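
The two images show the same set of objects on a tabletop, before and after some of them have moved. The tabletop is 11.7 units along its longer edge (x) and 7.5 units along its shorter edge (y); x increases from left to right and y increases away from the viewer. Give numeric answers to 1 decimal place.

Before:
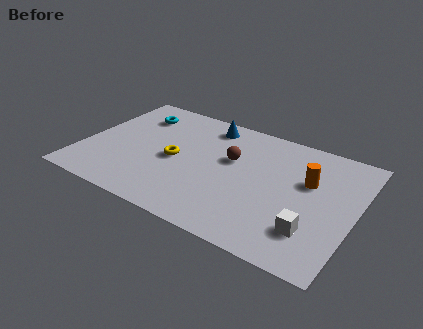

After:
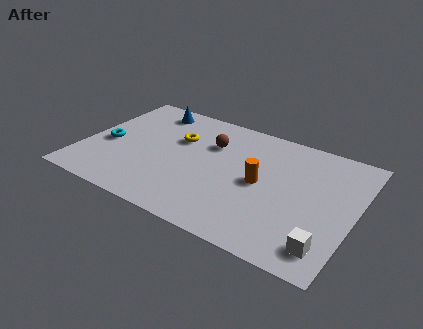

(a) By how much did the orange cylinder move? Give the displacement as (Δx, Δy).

(-1.9, -1.0)

From the two frames, the orange cylinder sits at roughly (9.6, 4.7) before and (7.7, 3.7) after.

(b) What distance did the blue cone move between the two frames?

2.6

The blue cone moved from about (5.0, 6.4) to (2.4, 6.4), a distance of √(2.6² + 0.0²) ≈ 2.6.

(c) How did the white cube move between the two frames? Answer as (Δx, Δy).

(0.7, -0.6)

From the two frames, the white cube sits at roughly (10.1, 1.9) before and (10.8, 1.3) after.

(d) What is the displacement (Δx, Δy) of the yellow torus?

(-0.1, 1.4)

The yellow torus was at about (4.0, 3.5) and moved to about (3.9, 4.9).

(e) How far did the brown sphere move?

1.2

From (6.3, 4.6) to (5.3, 5.2), the brown sphere covered √(1.0² + 0.6²) ≈ 1.2 units.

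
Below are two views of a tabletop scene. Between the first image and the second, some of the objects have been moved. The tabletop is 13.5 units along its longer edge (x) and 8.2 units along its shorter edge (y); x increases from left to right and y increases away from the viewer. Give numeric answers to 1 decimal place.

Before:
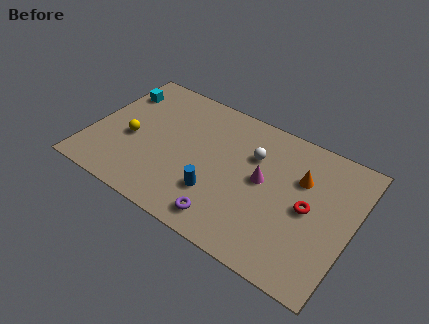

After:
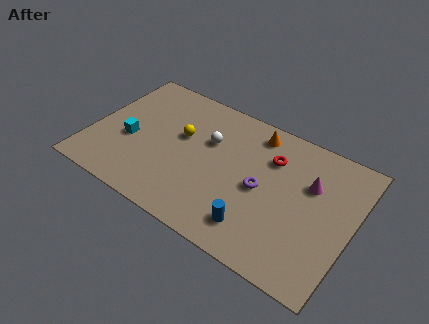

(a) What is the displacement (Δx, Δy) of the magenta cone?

(2.3, 1.0)

The magenta cone was at about (8.9, 4.4) and moved to about (11.2, 5.4).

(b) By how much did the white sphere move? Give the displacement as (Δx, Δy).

(-2.3, -0.3)

The white sphere started near (8.2, 5.6) and ended near (5.9, 5.3).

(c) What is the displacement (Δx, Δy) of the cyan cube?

(1.1, -2.8)

The cyan cube was at about (0.9, 6.2) and moved to about (2.0, 3.4).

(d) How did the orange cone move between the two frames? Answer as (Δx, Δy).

(-2.6, 1.5)

The orange cone started near (10.7, 5.5) and ended near (8.1, 7.0).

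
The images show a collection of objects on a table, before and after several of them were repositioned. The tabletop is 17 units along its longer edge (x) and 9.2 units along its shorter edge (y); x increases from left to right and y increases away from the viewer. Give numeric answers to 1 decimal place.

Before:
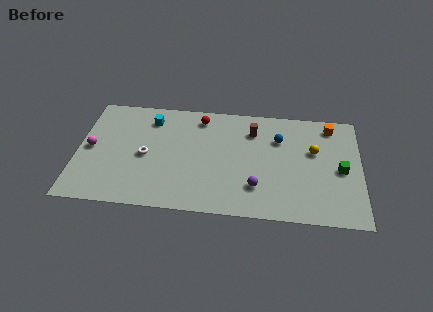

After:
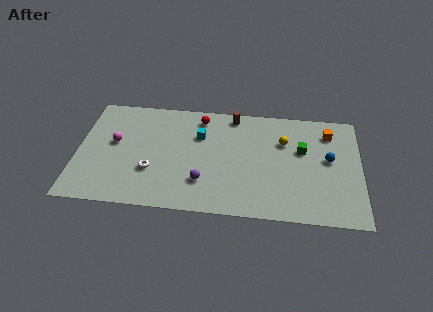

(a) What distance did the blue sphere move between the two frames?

3.3

The blue sphere moved from about (12.1, 6.5) to (15.1, 5.1), a distance of √(3.0² + 1.4²) ≈ 3.3.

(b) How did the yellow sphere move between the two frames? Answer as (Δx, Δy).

(-1.8, 0.6)

The yellow sphere started near (14.2, 5.7) and ended near (12.4, 6.3).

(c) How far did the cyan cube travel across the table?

3.2

From (4.3, 7.4) to (7.3, 6.3), the cyan cube covered √(3.0² + 1.1²) ≈ 3.2 units.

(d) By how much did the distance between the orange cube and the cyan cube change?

-3.0

The distance was about 10.9 in the first image and 7.9 in the second, so they moved 3.0 units closer together.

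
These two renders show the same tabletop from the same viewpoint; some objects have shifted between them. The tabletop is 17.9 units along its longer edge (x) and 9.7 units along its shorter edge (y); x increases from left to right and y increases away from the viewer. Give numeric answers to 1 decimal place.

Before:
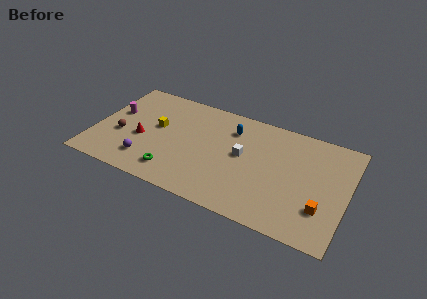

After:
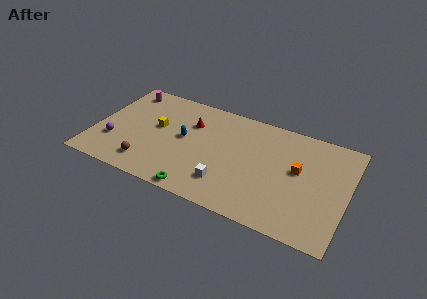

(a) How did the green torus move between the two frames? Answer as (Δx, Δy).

(1.9, -1.0)

From the two frames, the green torus sits at roughly (6.0, 1.8) before and (7.9, 0.8) after.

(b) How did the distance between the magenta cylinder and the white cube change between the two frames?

+0.8

The distance was about 9.3 in the first image and 10.1 in the second, so they moved 0.8 units further apart.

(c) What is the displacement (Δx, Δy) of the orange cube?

(-1.9, 2.7)

The orange cube started near (16.3, 2.8) and ended near (14.4, 5.5).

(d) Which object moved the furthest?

the red cone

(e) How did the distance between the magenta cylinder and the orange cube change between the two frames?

-2.3

The distance was about 15.4 in the first image and 13.1 in the second, so they moved 2.3 units closer together.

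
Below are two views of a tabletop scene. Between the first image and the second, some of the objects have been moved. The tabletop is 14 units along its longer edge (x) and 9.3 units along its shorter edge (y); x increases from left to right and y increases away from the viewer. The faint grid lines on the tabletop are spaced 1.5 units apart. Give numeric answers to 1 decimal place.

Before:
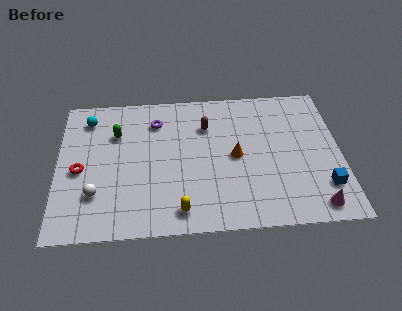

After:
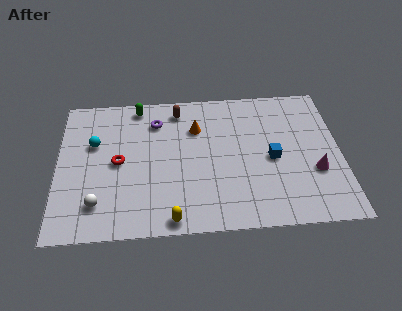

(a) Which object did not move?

the purple torus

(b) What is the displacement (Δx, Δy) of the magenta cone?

(0.1, 2.2)

The magenta cone was at about (12.6, 1.1) and moved to about (12.7, 3.3).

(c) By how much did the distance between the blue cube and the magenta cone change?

+1.0

They were about 1.3 units apart before and 2.3 after — 1.0 units further apart.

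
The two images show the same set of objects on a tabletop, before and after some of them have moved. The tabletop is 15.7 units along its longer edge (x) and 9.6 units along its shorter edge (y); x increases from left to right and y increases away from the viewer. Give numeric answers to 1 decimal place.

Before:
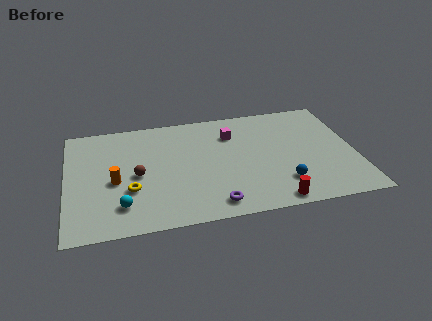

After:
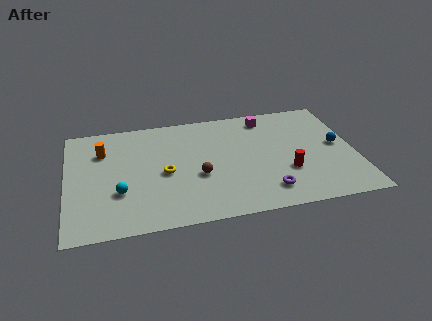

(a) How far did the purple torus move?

2.9

The purple torus moved from about (7.8, 1.3) to (10.7, 1.8), a distance of √(2.9² + 0.5²) ≈ 2.9.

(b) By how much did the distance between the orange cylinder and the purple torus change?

+4.1

They were about 6.0 units apart before and 10.1 after — 4.1 units further apart.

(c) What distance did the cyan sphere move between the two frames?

1.1

The cyan sphere moved from about (2.9, 2.1) to (2.8, 3.2), a distance of √(0.1² + 1.1²) ≈ 1.1.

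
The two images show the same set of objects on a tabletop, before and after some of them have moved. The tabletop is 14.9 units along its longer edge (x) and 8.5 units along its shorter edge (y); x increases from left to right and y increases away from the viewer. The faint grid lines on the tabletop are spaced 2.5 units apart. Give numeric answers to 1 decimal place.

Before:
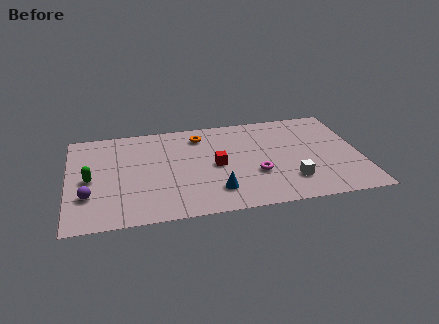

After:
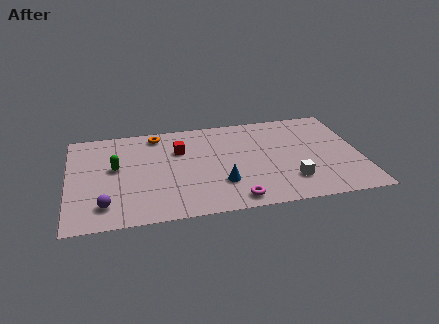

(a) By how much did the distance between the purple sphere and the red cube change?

-1.0

The distance was about 6.7 in the first image and 5.7 in the second, so they moved 1.0 units closer together.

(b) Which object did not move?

the white cube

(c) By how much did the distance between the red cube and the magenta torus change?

+3.2

The distance was about 2.3 in the first image and 5.5 in the second, so they moved 3.2 units further apart.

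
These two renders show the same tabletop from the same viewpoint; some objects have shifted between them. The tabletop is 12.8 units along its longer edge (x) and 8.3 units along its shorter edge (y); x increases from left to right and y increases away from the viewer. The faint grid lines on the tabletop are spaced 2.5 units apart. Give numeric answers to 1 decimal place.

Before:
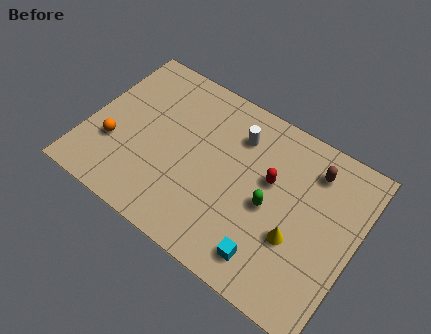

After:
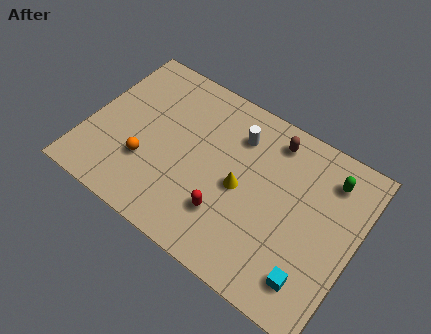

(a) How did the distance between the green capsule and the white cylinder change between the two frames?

+1.2

The distance was about 3.2 in the first image and 4.4 in the second, so they moved 1.2 units further apart.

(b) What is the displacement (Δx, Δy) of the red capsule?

(-1.6, -2.7)

The red capsule started near (8.6, 5.0) and ended near (7.0, 2.3).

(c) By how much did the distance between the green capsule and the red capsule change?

+4.8

The distance was about 1.2 in the first image and 6.0 in the second, so they moved 4.8 units further apart.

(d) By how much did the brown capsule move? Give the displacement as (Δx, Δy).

(-2.0, 0.4)

From the two frames, the brown capsule sits at roughly (10.4, 6.6) before and (8.4, 7.0) after.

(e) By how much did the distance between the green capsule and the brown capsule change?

-0.4

Before: roughly 3.2 units apart; after: 2.8. That's 0.4 units closer together.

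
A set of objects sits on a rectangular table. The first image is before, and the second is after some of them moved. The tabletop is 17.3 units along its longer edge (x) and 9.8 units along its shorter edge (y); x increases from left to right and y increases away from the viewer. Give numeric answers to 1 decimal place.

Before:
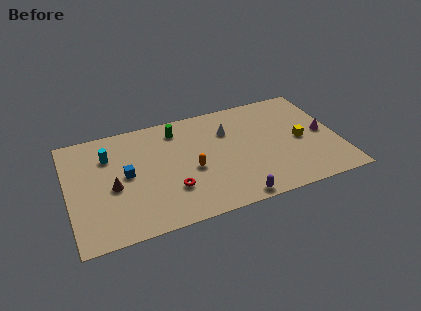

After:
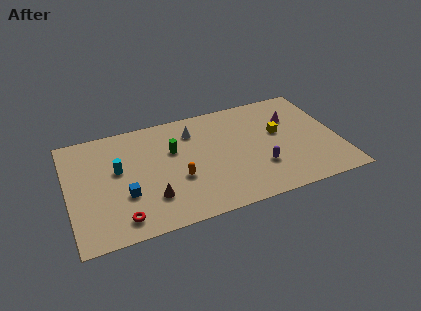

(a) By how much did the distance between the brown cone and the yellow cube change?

-3.1

They were about 12.1 units apart before and 9.0 after — 3.1 units closer together.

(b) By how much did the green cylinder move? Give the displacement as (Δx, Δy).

(-0.4, -1.8)

From the two frames, the green cylinder sits at roughly (7.2, 8.1) before and (6.8, 6.3) after.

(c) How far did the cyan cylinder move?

1.5

The cyan cylinder was near (2.7, 7.1) before and (3.2, 5.7) after, so it travelled √(0.5² + 1.4²) ≈ 1.5 units.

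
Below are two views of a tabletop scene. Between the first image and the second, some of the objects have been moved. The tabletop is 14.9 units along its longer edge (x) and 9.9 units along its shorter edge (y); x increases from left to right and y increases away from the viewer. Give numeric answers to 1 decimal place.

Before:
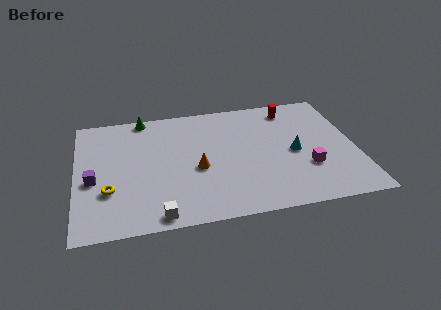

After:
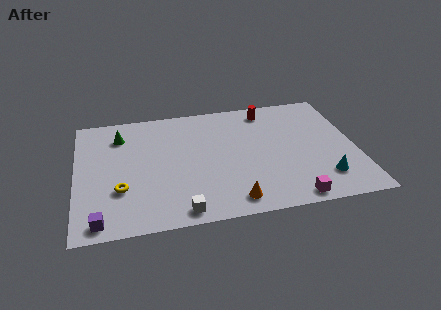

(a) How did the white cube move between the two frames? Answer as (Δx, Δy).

(1.2, 0.1)

The white cube started near (4.2, 0.9) and ended near (5.4, 1.0).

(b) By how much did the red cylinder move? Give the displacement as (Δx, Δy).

(-1.3, 0.1)

The red cylinder was at about (11.7, 8.4) and moved to about (10.4, 8.5).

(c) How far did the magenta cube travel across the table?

2.5

The magenta cube moved from about (12.2, 3.2) to (11.2, 0.9), a distance of √(1.0² + 2.3²) ≈ 2.5.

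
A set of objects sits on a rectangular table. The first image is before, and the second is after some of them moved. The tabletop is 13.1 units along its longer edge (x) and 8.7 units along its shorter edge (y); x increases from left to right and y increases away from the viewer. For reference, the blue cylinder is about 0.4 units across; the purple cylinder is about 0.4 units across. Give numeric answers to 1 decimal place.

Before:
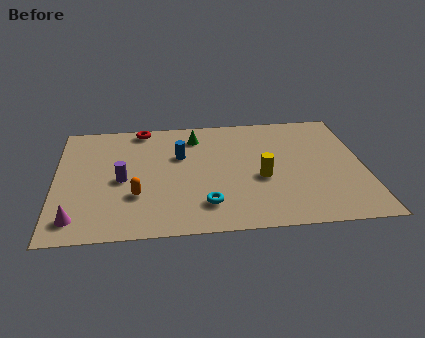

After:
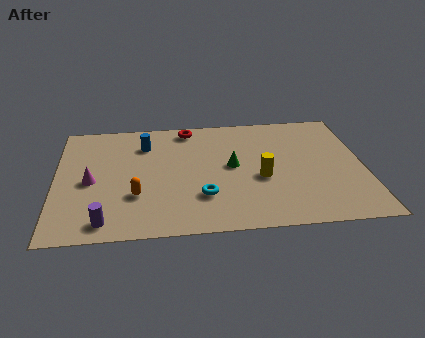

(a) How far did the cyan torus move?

0.6

From (6.3, 1.9) to (6.2, 2.5), the cyan torus covered √(0.1² + 0.6²) ≈ 0.6 units.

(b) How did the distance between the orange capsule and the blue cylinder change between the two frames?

+0.4

They were about 3.4 units apart before and 3.8 after — 0.4 units further apart.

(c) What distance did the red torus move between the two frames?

2.0

The red torus moved from about (3.7, 7.9) to (5.7, 7.7), a distance of √(2.0² + 0.2²) ≈ 2.0.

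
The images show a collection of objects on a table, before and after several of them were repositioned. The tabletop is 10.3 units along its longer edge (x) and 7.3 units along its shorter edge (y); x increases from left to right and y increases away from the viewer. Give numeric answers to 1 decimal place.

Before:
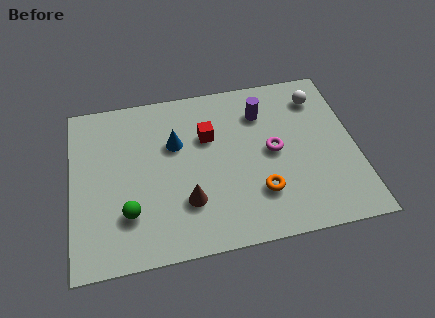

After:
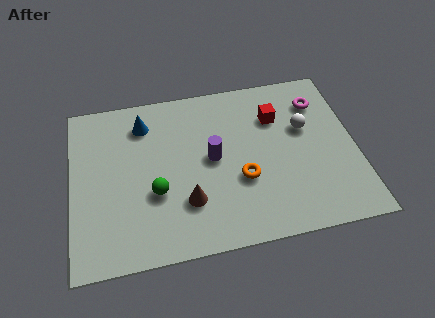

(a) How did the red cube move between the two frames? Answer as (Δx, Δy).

(2.5, 0.4)

From the two frames, the red cube sits at roughly (5.0, 4.8) before and (7.5, 5.2) after.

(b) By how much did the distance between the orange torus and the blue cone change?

+0.6

The distance was about 4.0 in the first image and 4.6 in the second, so they moved 0.6 units further apart.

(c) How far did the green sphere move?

1.2

From (2.0, 2.0) to (3.0, 2.7), the green sphere covered √(1.0² + 0.7²) ≈ 1.2 units.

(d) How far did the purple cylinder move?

2.5

The purple cylinder was near (7.0, 5.5) before and (5.1, 3.8) after, so it travelled √(1.9² + 1.7²) ≈ 2.5 units.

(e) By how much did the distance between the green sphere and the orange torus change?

-1.6

They were about 4.7 units apart before and 3.1 after — 1.6 units closer together.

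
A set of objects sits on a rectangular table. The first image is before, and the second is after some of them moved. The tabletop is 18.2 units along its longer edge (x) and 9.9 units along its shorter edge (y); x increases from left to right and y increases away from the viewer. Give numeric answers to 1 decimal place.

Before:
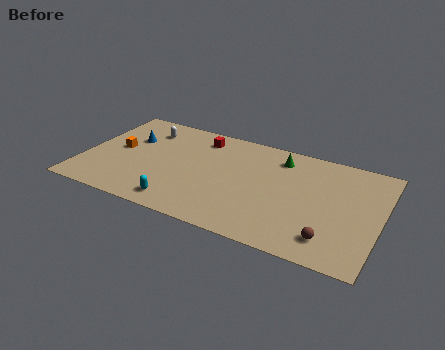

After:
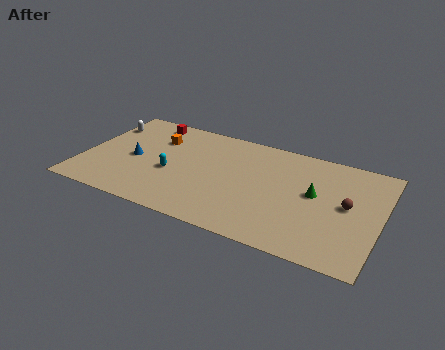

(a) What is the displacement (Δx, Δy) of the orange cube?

(2.2, 1.9)

From the two frames, the orange cube sits at roughly (2.0, 5.2) before and (4.2, 7.1) after.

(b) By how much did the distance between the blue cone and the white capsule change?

+2.1

The distance was about 1.5 in the first image and 3.6 in the second, so they moved 2.1 units further apart.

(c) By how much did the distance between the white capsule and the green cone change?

+5.1

They were about 8.4 units apart before and 13.5 after — 5.1 units further apart.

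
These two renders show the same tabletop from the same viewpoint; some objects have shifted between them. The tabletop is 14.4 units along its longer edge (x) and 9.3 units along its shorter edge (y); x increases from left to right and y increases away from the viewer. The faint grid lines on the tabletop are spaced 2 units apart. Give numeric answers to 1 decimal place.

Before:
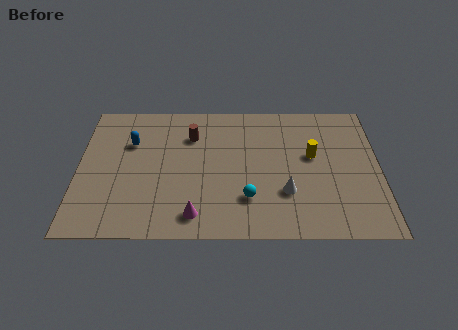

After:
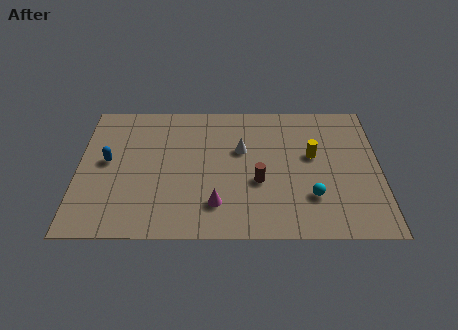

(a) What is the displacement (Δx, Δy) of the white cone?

(-2.1, 2.9)

From the two frames, the white cone sits at roughly (9.9, 2.9) before and (7.8, 5.8) after.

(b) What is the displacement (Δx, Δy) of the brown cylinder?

(3.2, -3.2)

From the two frames, the brown cylinder sits at roughly (5.4, 6.8) before and (8.6, 3.6) after.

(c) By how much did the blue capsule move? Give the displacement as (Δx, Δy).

(-1.1, -1.3)

The blue capsule was at about (2.5, 6.3) and moved to about (1.4, 5.0).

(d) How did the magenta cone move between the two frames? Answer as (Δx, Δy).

(1.0, 0.7)

From the two frames, the magenta cone sits at roughly (5.6, 1.4) before and (6.6, 2.1) after.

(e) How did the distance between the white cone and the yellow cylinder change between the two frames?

+0.6

Before: roughly 2.8 units apart; after: 3.4. That's 0.6 units further apart.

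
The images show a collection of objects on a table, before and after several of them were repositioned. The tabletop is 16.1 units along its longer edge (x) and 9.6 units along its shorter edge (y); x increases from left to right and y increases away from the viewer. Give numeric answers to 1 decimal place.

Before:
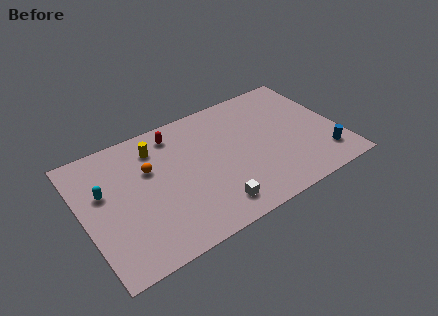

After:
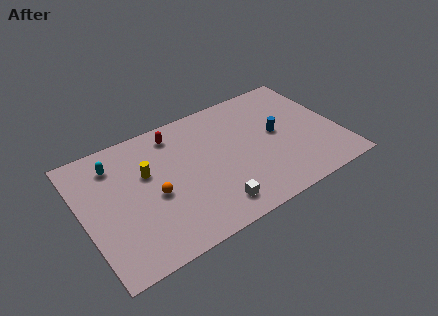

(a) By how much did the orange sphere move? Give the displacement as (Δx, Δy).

(0.0, -2.0)

The orange sphere started near (4.3, 6.2) and ended near (4.3, 4.2).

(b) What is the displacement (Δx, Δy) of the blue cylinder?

(-2.5, 3.1)

From the two frames, the blue cylinder sits at roughly (14.8, 2.0) before and (12.3, 5.1) after.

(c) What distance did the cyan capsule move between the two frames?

1.9

From (1.4, 5.9) to (2.3, 7.6), the cyan capsule covered √(0.9² + 1.7²) ≈ 1.9 units.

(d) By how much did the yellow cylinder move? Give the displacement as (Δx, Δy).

(-0.8, -1.6)

The yellow cylinder was at about (4.9, 7.6) and moved to about (4.1, 6.0).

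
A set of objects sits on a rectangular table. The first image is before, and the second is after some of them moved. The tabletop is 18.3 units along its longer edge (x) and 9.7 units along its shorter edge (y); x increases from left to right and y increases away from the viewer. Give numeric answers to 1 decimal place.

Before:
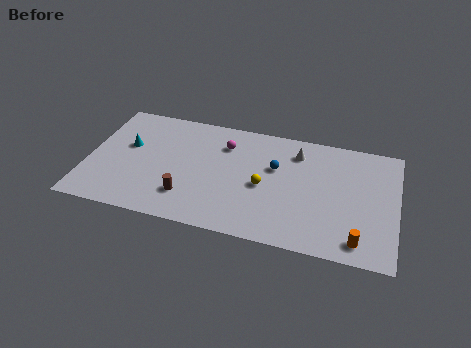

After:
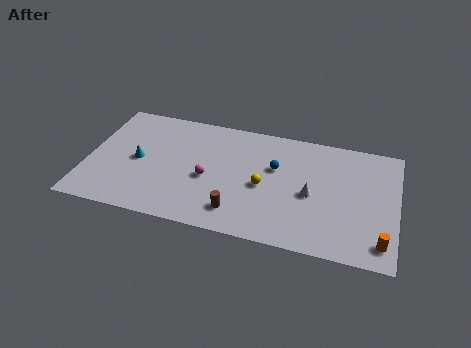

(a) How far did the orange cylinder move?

1.3

The orange cylinder moved from about (16.2, 1.4) to (17.5, 1.6), a distance of √(1.3² + 0.2²) ≈ 1.3.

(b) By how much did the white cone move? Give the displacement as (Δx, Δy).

(1.0, -3.3)

The white cone was at about (12.3, 7.7) and moved to about (13.3, 4.4).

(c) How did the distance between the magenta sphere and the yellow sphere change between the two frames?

-0.5

The distance was about 3.8 in the first image and 3.3 in the second, so they moved 0.5 units closer together.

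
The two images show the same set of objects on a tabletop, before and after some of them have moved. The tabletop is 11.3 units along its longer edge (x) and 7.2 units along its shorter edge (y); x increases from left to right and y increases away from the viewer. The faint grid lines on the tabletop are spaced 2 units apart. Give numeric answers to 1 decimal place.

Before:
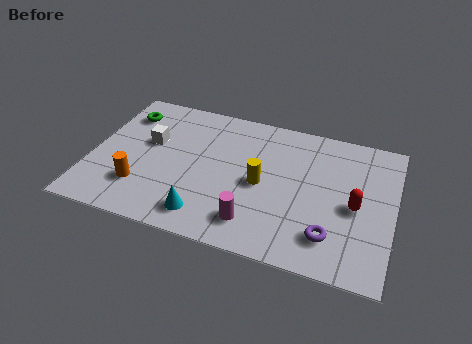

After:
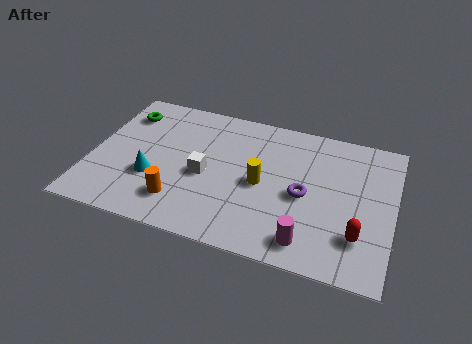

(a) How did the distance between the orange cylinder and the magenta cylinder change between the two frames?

+0.5

Before: roughly 4.3 units apart; after: 4.8. That's 0.5 units further apart.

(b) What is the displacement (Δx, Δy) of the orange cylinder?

(1.5, -0.3)

The orange cylinder started near (2.0, 1.9) and ended near (3.5, 1.6).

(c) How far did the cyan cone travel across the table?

2.5

The cyan cone was near (4.5, 1.2) before and (2.4, 2.5) after, so it travelled √(2.1² + 1.3²) ≈ 2.5 units.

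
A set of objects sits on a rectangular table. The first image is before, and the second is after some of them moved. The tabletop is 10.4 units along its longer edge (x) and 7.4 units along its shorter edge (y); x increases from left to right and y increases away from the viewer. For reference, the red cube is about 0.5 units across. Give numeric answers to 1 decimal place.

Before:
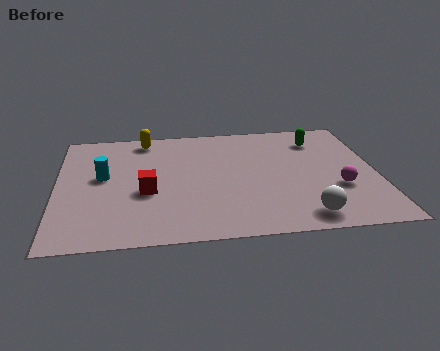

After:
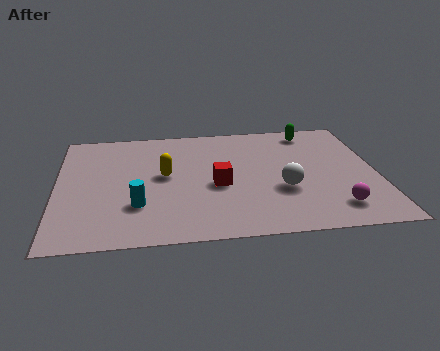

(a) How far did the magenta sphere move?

1.2

From (9.1, 2.6) to (8.9, 1.4), the magenta sphere covered √(0.2² + 1.2²) ≈ 1.2 units.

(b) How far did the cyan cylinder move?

2.2

The cyan cylinder was near (1.5, 4.1) before and (2.6, 2.2) after, so it travelled √(1.1² + 1.9²) ≈ 2.2 units.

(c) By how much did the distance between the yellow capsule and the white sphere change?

-3.4

They were about 7.4 units apart before and 4.0 after — 3.4 units closer together.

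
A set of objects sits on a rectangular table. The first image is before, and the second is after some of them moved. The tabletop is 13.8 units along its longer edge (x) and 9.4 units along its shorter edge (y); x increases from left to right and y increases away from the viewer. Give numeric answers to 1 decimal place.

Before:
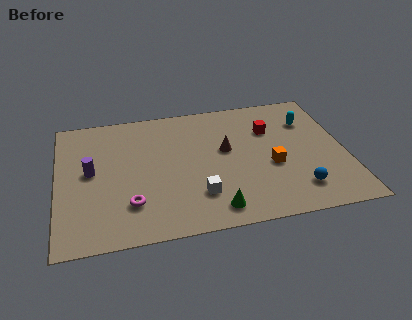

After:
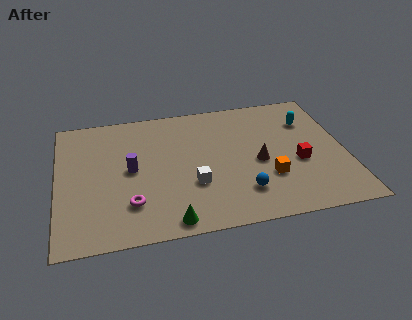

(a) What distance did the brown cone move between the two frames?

1.9

From (8.1, 5.4) to (9.6, 4.2), the brown cone covered √(1.5² + 1.2²) ≈ 1.9 units.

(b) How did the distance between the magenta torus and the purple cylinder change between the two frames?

-0.8

Before: roughly 3.2 units apart; after: 2.4. That's 0.8 units closer together.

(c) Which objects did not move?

the magenta torus and the cyan capsule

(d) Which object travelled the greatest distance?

the red cube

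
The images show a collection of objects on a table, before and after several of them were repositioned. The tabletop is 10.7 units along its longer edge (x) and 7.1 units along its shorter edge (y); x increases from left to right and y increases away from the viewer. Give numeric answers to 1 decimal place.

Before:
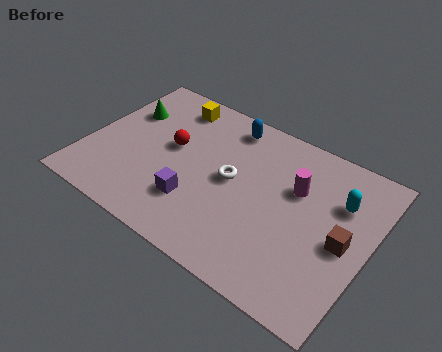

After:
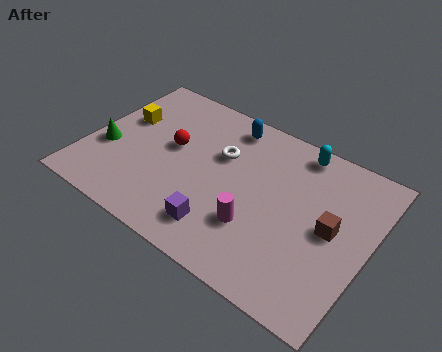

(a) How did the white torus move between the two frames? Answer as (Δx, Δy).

(-0.6, 0.9)

The white torus started near (5.5, 3.7) and ended near (4.9, 4.6).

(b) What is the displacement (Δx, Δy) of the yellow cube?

(-1.6, -1.6)

The yellow cube was at about (2.7, 6.0) and moved to about (1.1, 4.4).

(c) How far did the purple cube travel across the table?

1.3

The purple cube moved from about (4.4, 2.0) to (5.5, 1.4), a distance of √(1.1² + 0.6²) ≈ 1.3.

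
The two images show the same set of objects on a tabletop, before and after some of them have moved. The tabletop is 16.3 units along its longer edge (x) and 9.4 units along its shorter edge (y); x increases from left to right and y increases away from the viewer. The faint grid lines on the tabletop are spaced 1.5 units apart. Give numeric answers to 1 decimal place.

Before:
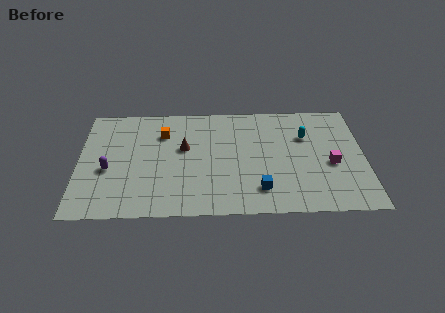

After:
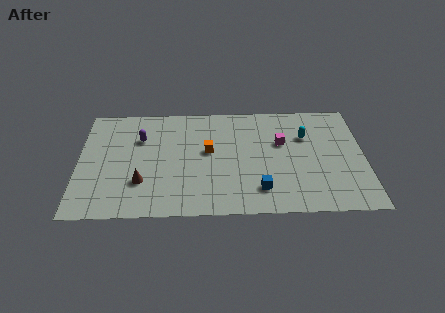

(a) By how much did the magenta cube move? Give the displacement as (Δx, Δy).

(-2.8, 1.9)

The magenta cube was at about (14.4, 4.0) and moved to about (11.6, 5.9).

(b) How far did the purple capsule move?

3.2

From (1.7, 3.9) to (3.5, 6.5), the purple capsule covered √(1.8² + 2.6²) ≈ 3.2 units.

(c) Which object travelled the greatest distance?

the brown cone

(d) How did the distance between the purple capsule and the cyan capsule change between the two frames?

-2.1

Before: roughly 11.6 units apart; after: 9.5. That's 2.1 units closer together.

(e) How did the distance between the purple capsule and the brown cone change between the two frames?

-0.9

The distance was about 4.6 in the first image and 3.7 in the second, so they moved 0.9 units closer together.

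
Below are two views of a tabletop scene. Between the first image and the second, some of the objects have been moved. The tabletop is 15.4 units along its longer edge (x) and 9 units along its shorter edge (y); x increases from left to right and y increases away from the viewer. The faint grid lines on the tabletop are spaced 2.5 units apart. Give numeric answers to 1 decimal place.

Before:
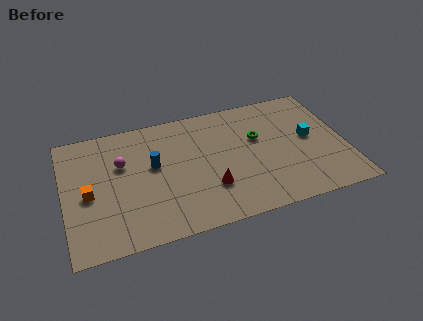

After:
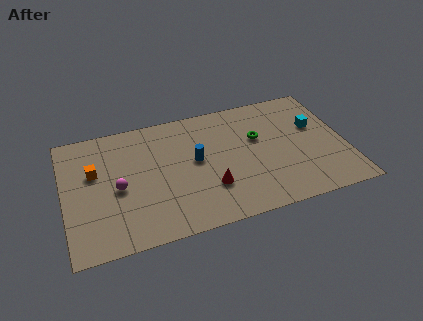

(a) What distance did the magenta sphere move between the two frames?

1.7

The magenta sphere was near (3.2, 5.8) before and (2.9, 4.1) after, so it travelled √(0.3² + 1.7²) ≈ 1.7 units.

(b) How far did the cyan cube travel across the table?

0.9

From (13.5, 4.8) to (13.9, 5.6), the cyan cube covered √(0.4² + 0.8²) ≈ 0.9 units.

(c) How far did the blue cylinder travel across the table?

2.3

The blue cylinder was near (4.9, 5.2) before and (7.2, 4.9) after, so it travelled √(2.3² + 0.3²) ≈ 2.3 units.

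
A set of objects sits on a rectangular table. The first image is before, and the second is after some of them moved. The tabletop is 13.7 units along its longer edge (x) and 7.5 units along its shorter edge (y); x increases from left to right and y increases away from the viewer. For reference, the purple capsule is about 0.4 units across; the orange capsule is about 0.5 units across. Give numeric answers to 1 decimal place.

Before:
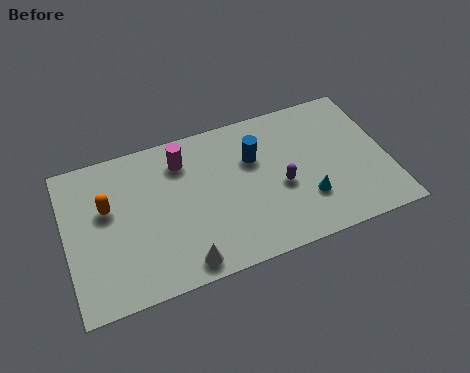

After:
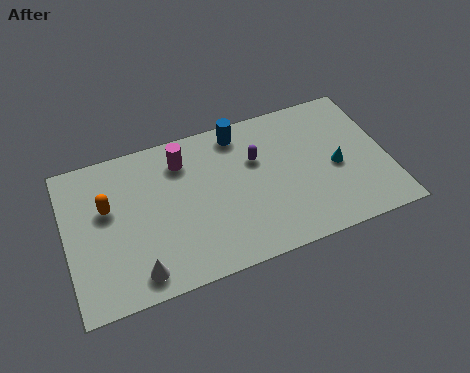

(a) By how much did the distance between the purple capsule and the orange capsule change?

-1.0

The distance was about 7.4 in the first image and 6.4 in the second, so they moved 1.0 units closer together.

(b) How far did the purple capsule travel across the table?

1.9

From (9.1, 3.2) to (8.2, 4.9), the purple capsule covered √(0.9² + 1.7²) ≈ 1.9 units.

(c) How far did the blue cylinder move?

1.6

The blue cylinder was near (8.1, 5.0) before and (7.6, 6.5) after, so it travelled √(0.5² + 1.5²) ≈ 1.6 units.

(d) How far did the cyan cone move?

1.8

From (10.1, 2.2) to (11.5, 3.4), the cyan cone covered √(1.4² + 1.2²) ≈ 1.8 units.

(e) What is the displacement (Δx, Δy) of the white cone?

(-1.9, 0.2)

From the two frames, the white cone sits at roughly (4.7, 0.9) before and (2.8, 1.1) after.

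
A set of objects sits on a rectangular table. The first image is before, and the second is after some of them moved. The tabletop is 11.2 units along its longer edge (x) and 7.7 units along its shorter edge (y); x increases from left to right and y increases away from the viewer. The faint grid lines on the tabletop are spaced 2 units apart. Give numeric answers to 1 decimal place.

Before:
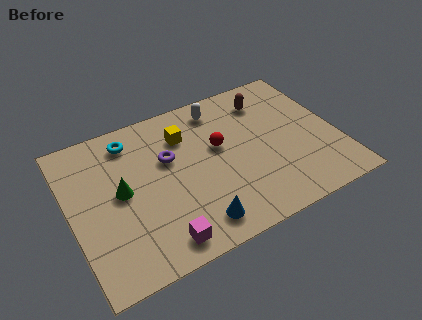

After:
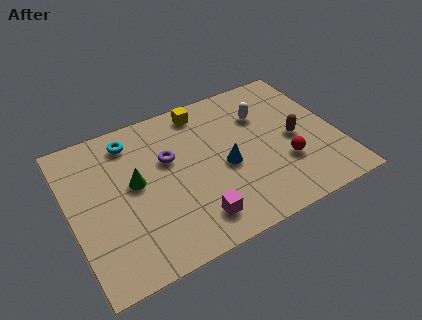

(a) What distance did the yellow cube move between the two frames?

1.3

The yellow cube moved from about (5.0, 5.7) to (5.9, 6.7), a distance of √(0.9² + 1.0²) ≈ 1.3.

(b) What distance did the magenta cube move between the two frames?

1.6

From (3.3, 1.0) to (4.8, 1.4), the magenta cube covered √(1.5² + 0.4²) ≈ 1.6 units.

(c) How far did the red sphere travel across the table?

3.2

The red sphere moved from about (6.3, 4.5) to (8.8, 2.5), a distance of √(2.5² + 2.0²) ≈ 3.2.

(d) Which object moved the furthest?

the red sphere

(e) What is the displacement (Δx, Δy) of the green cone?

(0.6, 0.2)

The green cone was at about (2.1, 4.0) and moved to about (2.7, 4.2).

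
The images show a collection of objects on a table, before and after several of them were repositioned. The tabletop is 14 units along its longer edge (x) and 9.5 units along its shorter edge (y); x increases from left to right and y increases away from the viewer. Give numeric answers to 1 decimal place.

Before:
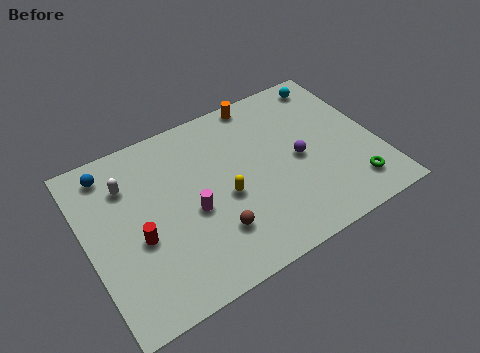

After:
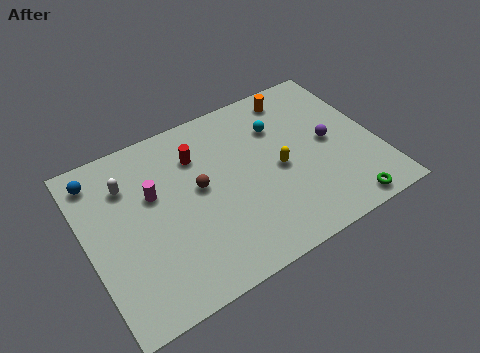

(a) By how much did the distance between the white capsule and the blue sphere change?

+0.3

Before: roughly 1.3 units apart; after: 1.6. That's 0.3 units further apart.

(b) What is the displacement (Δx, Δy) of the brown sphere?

(-0.3, 2.7)

The brown sphere was at about (5.7, 2.5) and moved to about (5.4, 5.2).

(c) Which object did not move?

the white capsule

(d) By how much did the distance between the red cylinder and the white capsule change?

+0.3

They were about 3.1 units apart before and 3.4 after — 0.3 units further apart.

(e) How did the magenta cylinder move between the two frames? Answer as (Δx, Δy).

(-1.6, 1.8)

From the two frames, the magenta cylinder sits at roughly (4.9, 4.1) before and (3.3, 5.9) after.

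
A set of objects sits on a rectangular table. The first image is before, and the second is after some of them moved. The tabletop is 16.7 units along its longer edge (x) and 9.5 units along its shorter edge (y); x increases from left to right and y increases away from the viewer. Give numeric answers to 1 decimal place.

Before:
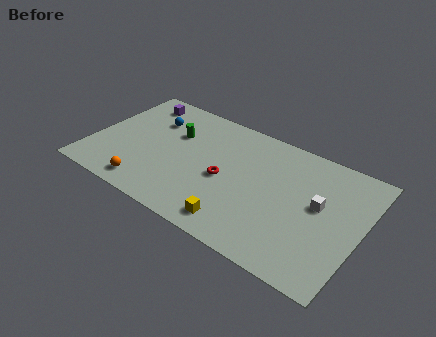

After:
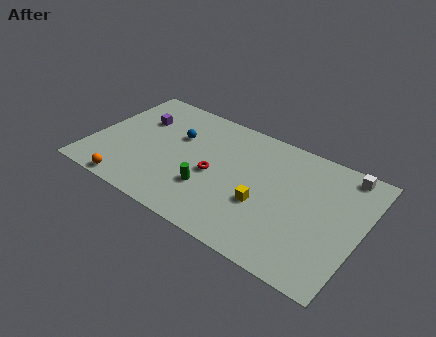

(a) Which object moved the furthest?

the green cylinder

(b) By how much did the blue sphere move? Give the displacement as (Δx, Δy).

(1.7, -0.6)

The blue sphere was at about (3.3, 6.8) and moved to about (5.0, 6.2).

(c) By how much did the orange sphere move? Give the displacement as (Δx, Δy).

(-1.0, -0.5)

From the two frames, the orange sphere sits at roughly (4.0, 1.3) before and (3.0, 0.8) after.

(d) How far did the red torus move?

0.7

From (8.4, 4.3) to (7.7, 4.3), the red torus covered √(0.7² + 0.0²) ≈ 0.7 units.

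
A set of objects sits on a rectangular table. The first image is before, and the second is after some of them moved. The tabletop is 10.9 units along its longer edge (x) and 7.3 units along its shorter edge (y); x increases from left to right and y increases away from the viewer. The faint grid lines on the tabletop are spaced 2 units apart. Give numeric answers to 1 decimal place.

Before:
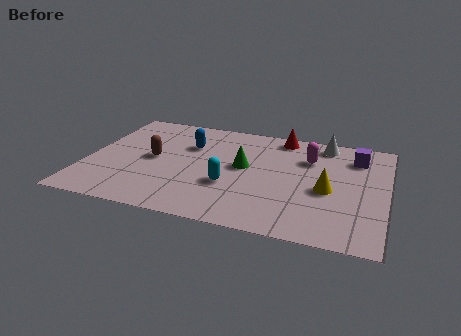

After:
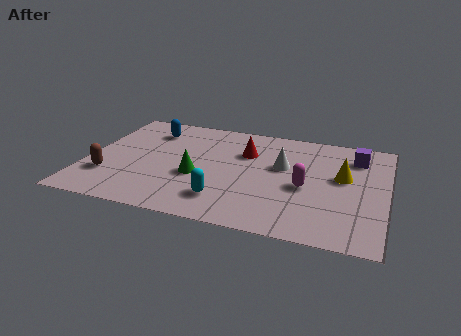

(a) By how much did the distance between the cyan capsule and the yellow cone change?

+1.3

They were about 3.6 units apart before and 4.9 after — 1.3 units further apart.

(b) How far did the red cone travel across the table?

1.9

From (6.9, 6.5) to (5.7, 5.0), the red cone covered √(1.2² + 1.5²) ≈ 1.9 units.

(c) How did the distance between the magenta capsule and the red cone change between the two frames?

+1.2

They were about 1.7 units apart before and 2.9 after — 1.2 units further apart.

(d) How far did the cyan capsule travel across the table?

1.0

The cyan capsule moved from about (5.3, 2.6) to (5.2, 1.6), a distance of √(0.1² + 1.0²) ≈ 1.0.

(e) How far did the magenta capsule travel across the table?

2.0

The magenta capsule was near (8.0, 5.2) before and (8.0, 3.2) after, so it travelled √(0.0² + 2.0²) ≈ 2.0 units.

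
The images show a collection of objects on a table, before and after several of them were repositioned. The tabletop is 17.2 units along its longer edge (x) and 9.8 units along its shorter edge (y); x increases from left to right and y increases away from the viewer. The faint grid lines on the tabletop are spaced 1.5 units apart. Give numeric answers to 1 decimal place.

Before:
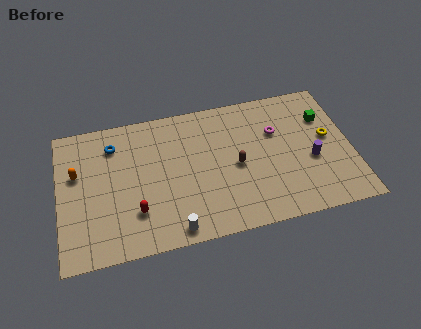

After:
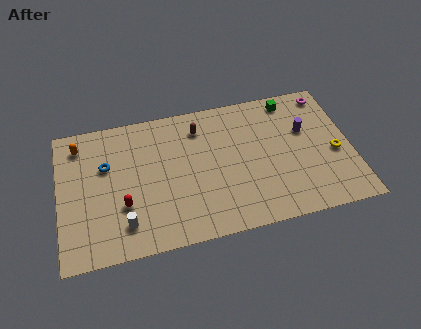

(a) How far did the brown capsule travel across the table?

3.8

From (10.4, 4.6) to (8.4, 7.8), the brown capsule covered √(2.0² + 3.2²) ≈ 3.8 units.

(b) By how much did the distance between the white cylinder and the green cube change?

+1.1

The distance was about 11.0 in the first image and 12.1 in the second, so they moved 1.1 units further apart.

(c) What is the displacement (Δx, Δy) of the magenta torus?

(3.2, 2.1)

The magenta torus was at about (12.9, 6.5) and moved to about (16.1, 8.6).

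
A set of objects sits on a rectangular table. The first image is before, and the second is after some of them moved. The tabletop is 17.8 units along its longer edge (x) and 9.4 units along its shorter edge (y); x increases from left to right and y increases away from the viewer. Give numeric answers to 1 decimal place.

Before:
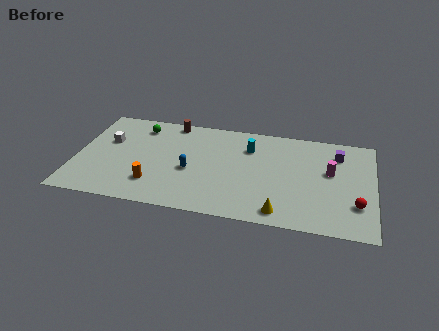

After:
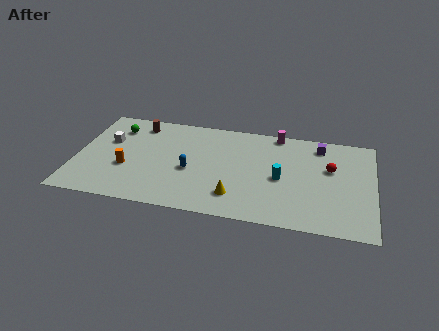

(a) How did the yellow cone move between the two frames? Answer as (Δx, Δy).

(-2.7, 0.9)

From the two frames, the yellow cone sits at roughly (12.4, 1.2) before and (9.7, 2.1) after.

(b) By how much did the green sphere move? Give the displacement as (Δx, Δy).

(-1.4, -0.4)

From the two frames, the green sphere sits at roughly (3.6, 7.7) before and (2.2, 7.3) after.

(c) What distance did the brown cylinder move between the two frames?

2.1

The brown cylinder moved from about (5.5, 8.5) to (3.5, 7.9), a distance of √(2.0² + 0.6²) ≈ 2.1.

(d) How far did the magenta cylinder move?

4.5

From (15.2, 5.5) to (11.9, 8.6), the magenta cylinder covered √(3.3² + 3.1²) ≈ 4.5 units.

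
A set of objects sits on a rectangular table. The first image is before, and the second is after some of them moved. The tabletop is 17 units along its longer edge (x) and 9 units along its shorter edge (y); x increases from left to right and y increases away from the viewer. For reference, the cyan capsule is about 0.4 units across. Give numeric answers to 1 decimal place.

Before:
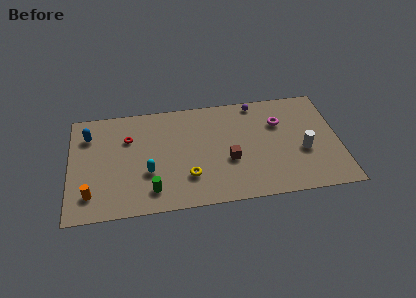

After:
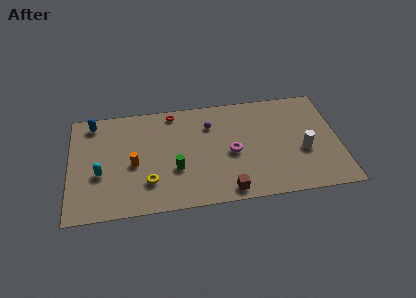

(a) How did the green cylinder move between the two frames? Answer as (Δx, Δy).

(1.5, 1.5)

The green cylinder was at about (5.1, 1.7) and moved to about (6.6, 3.2).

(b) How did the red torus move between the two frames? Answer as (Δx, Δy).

(2.9, 1.8)

The red torus started near (3.7, 6.2) and ended near (6.6, 8.0).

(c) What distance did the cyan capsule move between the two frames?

3.0

The cyan capsule moved from about (4.9, 3.2) to (1.9, 3.5), a distance of √(3.0² + 0.3²) ≈ 3.0.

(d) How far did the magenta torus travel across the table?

3.7

From (13.3, 6.2) to (10.2, 4.1), the magenta torus covered √(3.1² + 2.1²) ≈ 3.7 units.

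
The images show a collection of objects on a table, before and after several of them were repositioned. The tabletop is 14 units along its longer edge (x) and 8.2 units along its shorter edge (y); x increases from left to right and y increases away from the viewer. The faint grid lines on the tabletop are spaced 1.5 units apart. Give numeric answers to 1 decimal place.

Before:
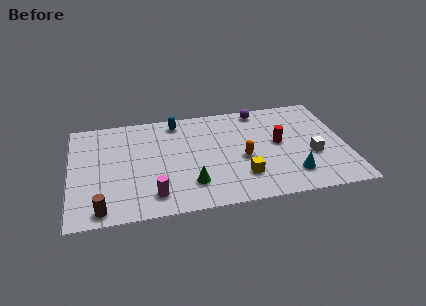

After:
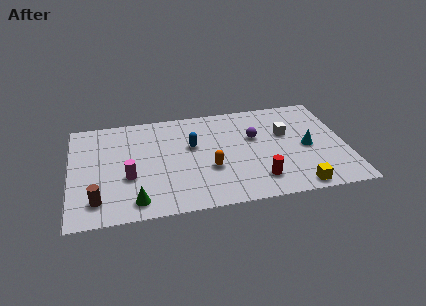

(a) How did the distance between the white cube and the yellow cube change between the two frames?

+0.6

Before: roughly 3.7 units apart; after: 4.3. That's 0.6 units further apart.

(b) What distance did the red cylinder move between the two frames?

3.0

The red cylinder was near (10.6, 4.4) before and (9.4, 1.7) after, so it travelled √(1.2² + 2.7²) ≈ 3.0 units.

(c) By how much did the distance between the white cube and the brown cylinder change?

-0.6

The distance was about 10.9 in the first image and 10.3 in the second, so they moved 0.6 units closer together.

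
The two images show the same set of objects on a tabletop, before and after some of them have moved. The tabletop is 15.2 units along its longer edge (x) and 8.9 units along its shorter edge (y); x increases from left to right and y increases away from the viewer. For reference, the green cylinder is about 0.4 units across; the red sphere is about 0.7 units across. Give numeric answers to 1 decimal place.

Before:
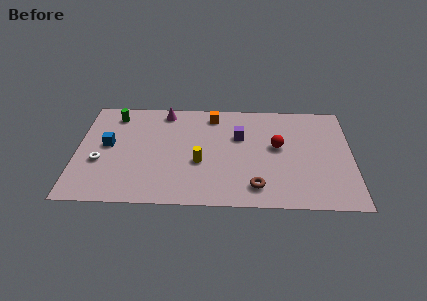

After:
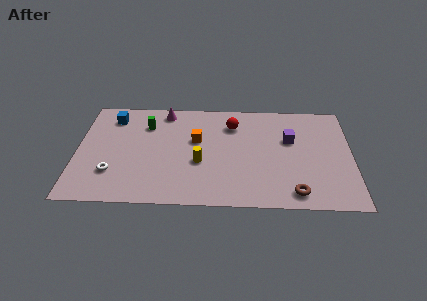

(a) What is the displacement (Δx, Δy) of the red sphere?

(-2.5, 1.8)

The red sphere was at about (11.1, 5.0) and moved to about (8.6, 6.8).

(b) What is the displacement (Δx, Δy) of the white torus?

(0.7, -0.9)

The white torus started near (1.3, 3.4) and ended near (2.0, 2.5).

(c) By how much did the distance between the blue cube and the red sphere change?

-2.7

The distance was about 9.4 in the first image and 6.7 in the second, so they moved 2.7 units closer together.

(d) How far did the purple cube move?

2.8

From (9.0, 5.8) to (11.8, 5.6), the purple cube covered √(2.8² + 0.2²) ≈ 2.8 units.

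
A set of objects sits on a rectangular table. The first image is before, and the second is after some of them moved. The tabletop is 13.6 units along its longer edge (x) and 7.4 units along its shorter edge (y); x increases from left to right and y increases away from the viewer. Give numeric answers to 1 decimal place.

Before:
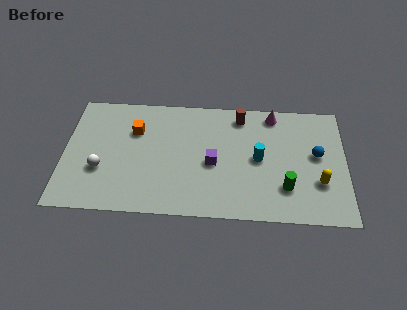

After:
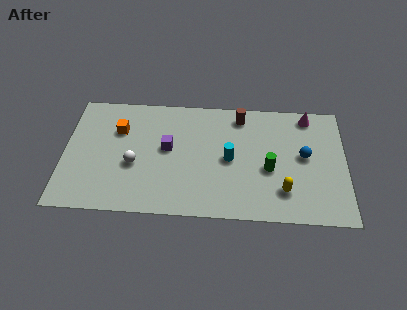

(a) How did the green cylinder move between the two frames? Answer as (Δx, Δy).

(-0.8, 1.1)

From the two frames, the green cylinder sits at roughly (10.7, 2.0) before and (9.9, 3.1) after.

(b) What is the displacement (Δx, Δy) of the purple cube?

(-2.2, 0.8)

The purple cube started near (7.2, 3.3) and ended near (5.0, 4.1).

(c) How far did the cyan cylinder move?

1.4

From (9.4, 3.7) to (8.0, 3.6), the cyan cylinder covered √(1.4² + 0.1²) ≈ 1.4 units.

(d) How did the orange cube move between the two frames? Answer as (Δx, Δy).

(-0.8, 0.0)

The orange cube started near (3.4, 5.1) and ended near (2.6, 5.1).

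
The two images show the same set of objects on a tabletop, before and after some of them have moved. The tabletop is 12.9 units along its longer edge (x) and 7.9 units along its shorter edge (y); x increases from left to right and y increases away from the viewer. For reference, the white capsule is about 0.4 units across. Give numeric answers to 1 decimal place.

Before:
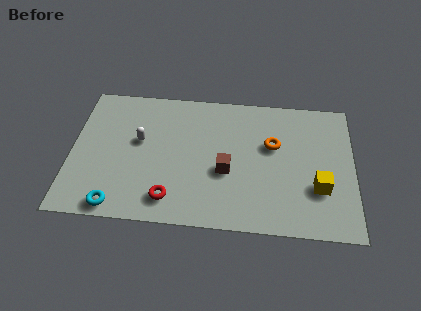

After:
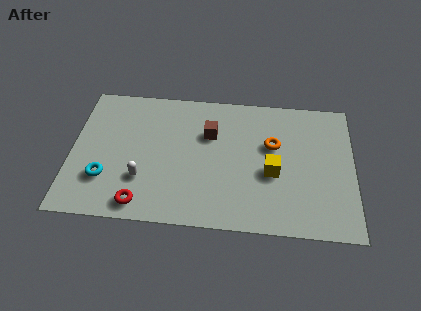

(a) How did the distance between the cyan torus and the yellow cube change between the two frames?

-1.6

Before: roughly 9.3 units apart; after: 7.7. That's 1.6 units closer together.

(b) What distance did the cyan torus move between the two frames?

1.6

From (2.2, 0.8) to (1.6, 2.3), the cyan torus covered √(0.6² + 1.5²) ≈ 1.6 units.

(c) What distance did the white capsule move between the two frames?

2.2

The white capsule was near (3.1, 4.6) before and (3.3, 2.4) after, so it travelled √(0.2² + 2.2²) ≈ 2.2 units.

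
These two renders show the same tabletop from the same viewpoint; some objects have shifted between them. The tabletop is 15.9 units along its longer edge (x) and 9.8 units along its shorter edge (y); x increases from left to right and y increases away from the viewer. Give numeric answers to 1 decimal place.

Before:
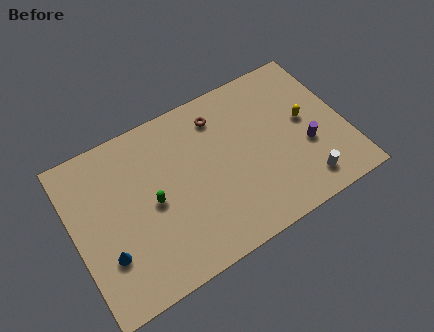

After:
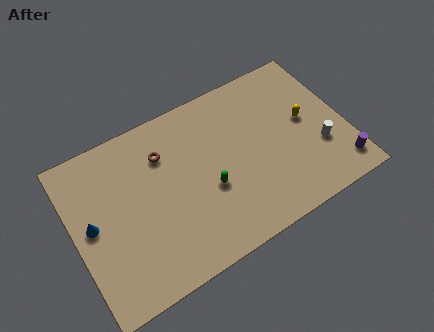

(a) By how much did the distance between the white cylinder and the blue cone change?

+1.8

They were about 11.5 units apart before and 13.3 after — 1.8 units further apart.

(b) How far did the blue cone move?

2.2

From (1.6, 3.0) to (1.0, 5.1), the blue cone covered √(0.6² + 2.1²) ≈ 2.2 units.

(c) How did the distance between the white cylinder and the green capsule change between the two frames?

-2.5

The distance was about 9.0 in the first image and 6.5 in the second, so they moved 2.5 units closer together.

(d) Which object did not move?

the yellow capsule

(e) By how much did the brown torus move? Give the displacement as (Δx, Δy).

(-3.4, -0.7)

From the two frames, the brown torus sits at roughly (8.9, 7.9) before and (5.5, 7.2) after.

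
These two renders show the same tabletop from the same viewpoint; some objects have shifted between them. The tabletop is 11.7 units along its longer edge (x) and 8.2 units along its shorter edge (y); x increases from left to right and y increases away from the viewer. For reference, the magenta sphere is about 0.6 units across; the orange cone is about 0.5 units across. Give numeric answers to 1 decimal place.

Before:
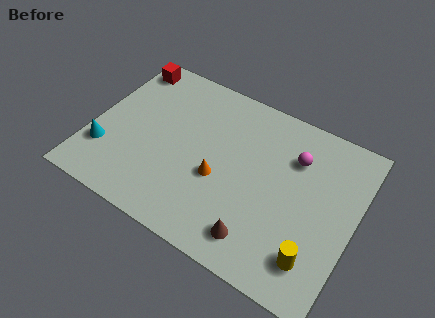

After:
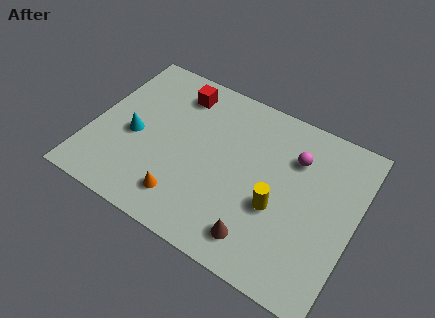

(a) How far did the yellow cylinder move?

2.4

The yellow cylinder was near (10.3, 1.7) before and (8.4, 3.2) after, so it travelled √(1.9² + 1.5²) ≈ 2.4 units.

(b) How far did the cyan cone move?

1.7

The cyan cone was near (0.8, 2.3) before and (1.9, 3.6) after, so it travelled √(1.1² + 1.3²) ≈ 1.7 units.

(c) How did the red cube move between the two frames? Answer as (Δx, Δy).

(2.5, -0.4)

From the two frames, the red cube sits at roughly (0.9, 7.1) before and (3.4, 6.7) after.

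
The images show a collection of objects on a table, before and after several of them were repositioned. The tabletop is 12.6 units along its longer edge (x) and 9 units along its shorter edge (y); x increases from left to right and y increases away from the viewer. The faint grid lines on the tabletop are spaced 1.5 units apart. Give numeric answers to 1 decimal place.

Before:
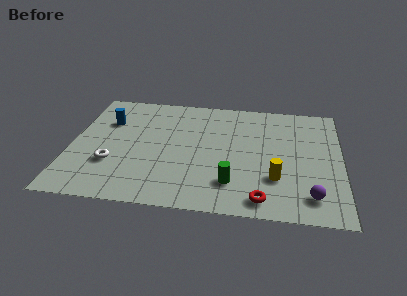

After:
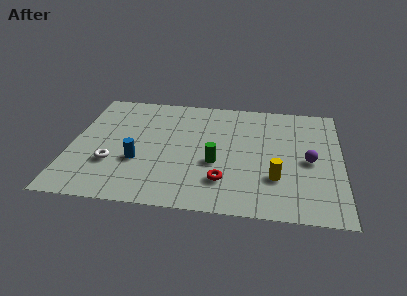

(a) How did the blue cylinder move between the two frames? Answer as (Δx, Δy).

(1.6, -3.0)

From the two frames, the blue cylinder sits at roughly (1.6, 6.2) before and (3.2, 3.2) after.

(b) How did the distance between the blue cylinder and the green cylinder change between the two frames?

-3.7

Before: roughly 7.3 units apart; after: 3.6. That's 3.7 units closer together.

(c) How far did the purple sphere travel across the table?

2.6

The purple sphere moved from about (11.2, 1.6) to (11.1, 4.2), a distance of √(0.1² + 2.6²) ≈ 2.6.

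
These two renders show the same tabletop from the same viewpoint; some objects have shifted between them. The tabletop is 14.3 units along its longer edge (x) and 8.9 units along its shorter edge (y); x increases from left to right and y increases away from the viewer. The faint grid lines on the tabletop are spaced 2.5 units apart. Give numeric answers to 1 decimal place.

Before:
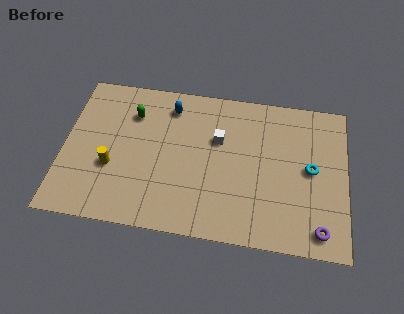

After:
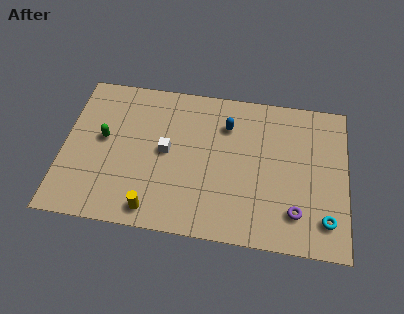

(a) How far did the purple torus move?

1.4

The purple torus moved from about (13.0, 1.2) to (11.8, 2.0), a distance of √(1.2² + 0.8²) ≈ 1.4.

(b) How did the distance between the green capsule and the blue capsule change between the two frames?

+4.4

They were about 2.0 units apart before and 6.4 after — 4.4 units further apart.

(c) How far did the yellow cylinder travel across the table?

3.1

The yellow cylinder was near (2.5, 3.3) before and (4.7, 1.1) after, so it travelled √(2.2² + 2.2²) ≈ 3.1 units.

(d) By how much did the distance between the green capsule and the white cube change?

-1.3

Before: roughly 4.5 units apart; after: 3.2. That's 1.3 units closer together.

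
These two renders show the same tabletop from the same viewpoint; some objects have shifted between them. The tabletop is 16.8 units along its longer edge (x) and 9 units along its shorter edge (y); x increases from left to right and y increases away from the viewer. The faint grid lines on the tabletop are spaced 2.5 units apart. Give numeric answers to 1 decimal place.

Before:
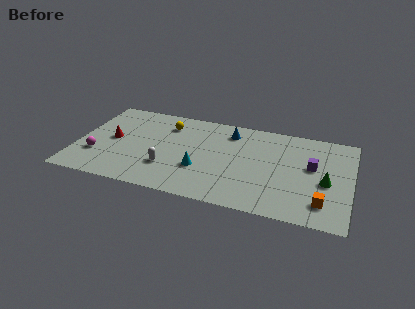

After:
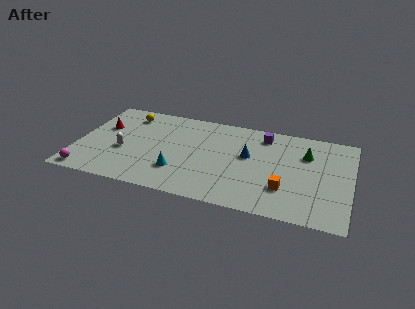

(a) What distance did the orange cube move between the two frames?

2.4

From (15.2, 1.9) to (12.9, 2.6), the orange cube covered √(2.3² + 0.7²) ≈ 2.4 units.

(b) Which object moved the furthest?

the purple cube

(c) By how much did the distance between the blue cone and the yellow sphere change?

+4.1

Before: roughly 3.9 units apart; after: 8.0. That's 4.1 units further apart.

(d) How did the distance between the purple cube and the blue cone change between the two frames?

-3.2

The distance was about 5.6 in the first image and 2.4 in the second, so they moved 3.2 units closer together.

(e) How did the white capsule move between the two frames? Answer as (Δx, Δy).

(-2.8, 0.9)

From the two frames, the white capsule sits at roughly (5.7, 2.7) before and (2.9, 3.6) after.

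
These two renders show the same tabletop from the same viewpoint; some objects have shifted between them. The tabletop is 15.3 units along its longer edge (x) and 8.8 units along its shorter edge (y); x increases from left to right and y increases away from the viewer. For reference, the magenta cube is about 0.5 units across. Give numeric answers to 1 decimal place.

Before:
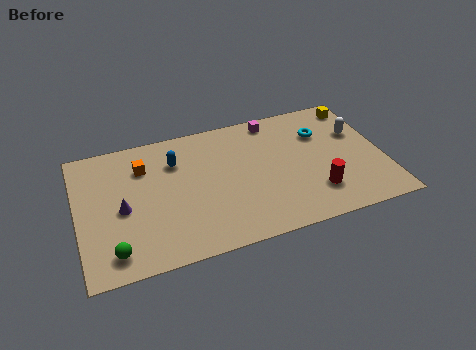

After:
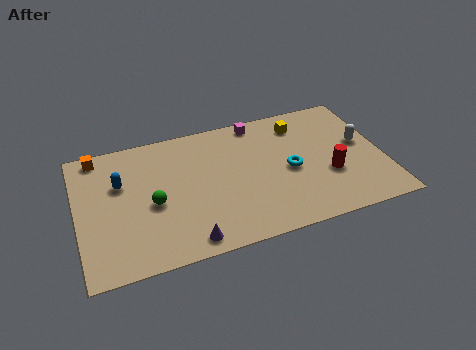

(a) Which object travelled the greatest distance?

the purple cone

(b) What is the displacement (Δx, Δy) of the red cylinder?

(0.8, 1.0)

From the two frames, the red cylinder sits at roughly (11.7, 2.2) before and (12.5, 3.2) after.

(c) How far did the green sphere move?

3.3

The green sphere was near (1.6, 1.4) before and (3.7, 3.9) after, so it travelled √(2.1² + 2.5²) ≈ 3.3 units.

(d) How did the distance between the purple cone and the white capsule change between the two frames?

-2.2

They were about 12.1 units apart before and 9.9 after — 2.2 units closer together.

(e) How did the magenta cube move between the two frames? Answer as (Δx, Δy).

(-0.8, 0.1)

From the two frames, the magenta cube sits at roughly (10.1, 7.8) before and (9.3, 7.9) after.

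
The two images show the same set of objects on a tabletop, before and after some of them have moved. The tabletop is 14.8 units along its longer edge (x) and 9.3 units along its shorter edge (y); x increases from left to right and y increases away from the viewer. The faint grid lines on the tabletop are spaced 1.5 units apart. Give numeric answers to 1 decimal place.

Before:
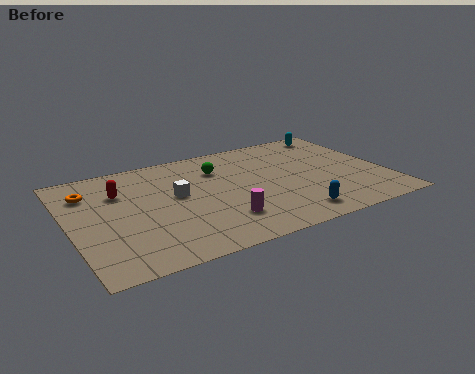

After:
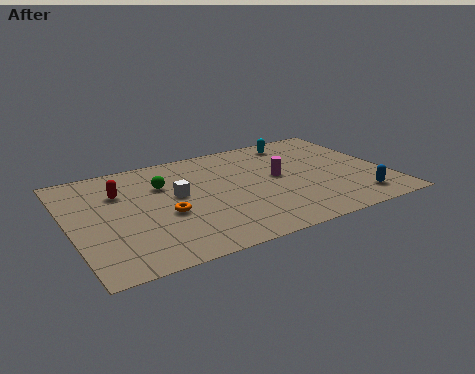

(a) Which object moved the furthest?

the orange torus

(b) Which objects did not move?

the white cube and the red capsule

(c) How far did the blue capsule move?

3.1

The blue capsule was near (9.9, 1.4) before and (13.0, 1.6) after, so it travelled √(3.1² + 0.2²) ≈ 3.1 units.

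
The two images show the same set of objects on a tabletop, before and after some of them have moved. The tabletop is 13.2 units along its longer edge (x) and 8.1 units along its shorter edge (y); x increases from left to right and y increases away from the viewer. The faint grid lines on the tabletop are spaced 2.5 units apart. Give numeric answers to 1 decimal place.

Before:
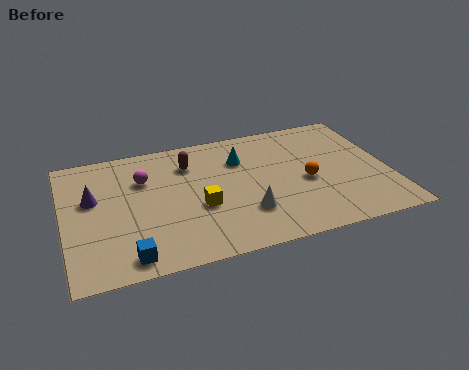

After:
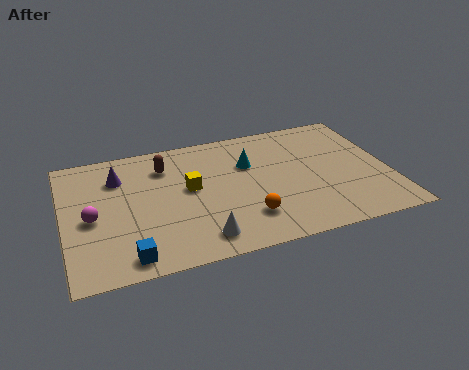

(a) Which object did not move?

the blue cube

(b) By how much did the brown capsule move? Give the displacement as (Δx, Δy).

(-1.0, 0.1)

The brown capsule started near (5.2, 6.1) and ended near (4.2, 6.2).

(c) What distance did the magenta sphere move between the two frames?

2.9

The magenta sphere moved from about (3.3, 5.6) to (1.1, 3.7), a distance of √(2.2² + 1.9²) ≈ 2.9.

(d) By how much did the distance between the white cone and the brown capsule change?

+0.7

The distance was about 4.3 in the first image and 5.0 in the second, so they moved 0.7 units further apart.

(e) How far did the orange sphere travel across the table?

3.1

The orange sphere was near (9.8, 3.6) before and (7.2, 2.0) after, so it travelled √(2.6² + 1.6²) ≈ 3.1 units.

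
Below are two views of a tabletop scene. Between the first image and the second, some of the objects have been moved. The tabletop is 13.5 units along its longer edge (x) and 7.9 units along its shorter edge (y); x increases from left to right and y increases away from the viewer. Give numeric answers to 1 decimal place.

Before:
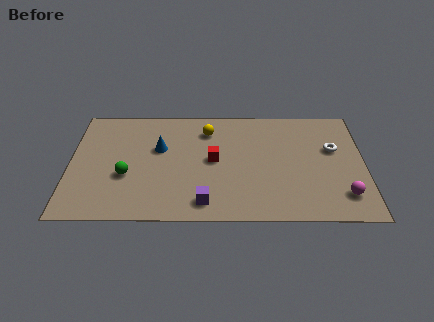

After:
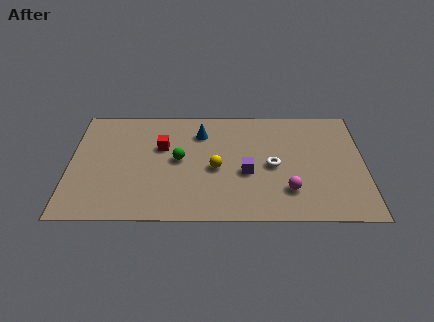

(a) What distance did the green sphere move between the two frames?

2.6

The green sphere moved from about (2.6, 3.0) to (5.0, 4.1), a distance of √(2.4² + 1.1²) ≈ 2.6.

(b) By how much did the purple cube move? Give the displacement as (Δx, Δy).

(1.9, 2.0)

The purple cube was at about (6.2, 1.2) and moved to about (8.1, 3.2).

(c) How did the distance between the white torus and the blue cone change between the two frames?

-4.0

They were about 8.0 units apart before and 4.0 after — 4.0 units closer together.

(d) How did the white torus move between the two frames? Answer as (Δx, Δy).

(-2.8, -1.2)

The white torus was at about (12.1, 4.9) and moved to about (9.3, 3.7).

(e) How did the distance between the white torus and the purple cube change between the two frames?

-5.7

They were about 7.0 units apart before and 1.3 after — 5.7 units closer together.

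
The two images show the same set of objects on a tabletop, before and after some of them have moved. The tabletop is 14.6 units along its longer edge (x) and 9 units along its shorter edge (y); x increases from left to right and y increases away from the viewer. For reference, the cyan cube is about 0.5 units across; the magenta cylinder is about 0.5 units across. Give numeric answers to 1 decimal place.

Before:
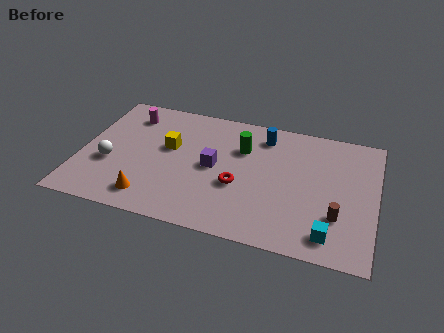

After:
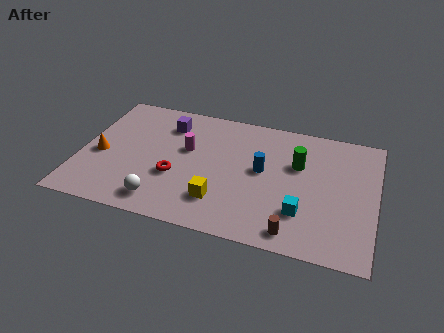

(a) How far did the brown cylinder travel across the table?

2.6

From (12.8, 2.7) to (10.8, 1.1), the brown cylinder covered √(2.0² + 1.6²) ≈ 2.6 units.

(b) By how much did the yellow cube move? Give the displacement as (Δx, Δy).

(2.8, -3.1)

The yellow cube started near (4.3, 5.3) and ended near (7.1, 2.2).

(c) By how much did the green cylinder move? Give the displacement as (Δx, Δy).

(2.8, -0.4)

From the two frames, the green cylinder sits at roughly (7.9, 6.2) before and (10.7, 5.8) after.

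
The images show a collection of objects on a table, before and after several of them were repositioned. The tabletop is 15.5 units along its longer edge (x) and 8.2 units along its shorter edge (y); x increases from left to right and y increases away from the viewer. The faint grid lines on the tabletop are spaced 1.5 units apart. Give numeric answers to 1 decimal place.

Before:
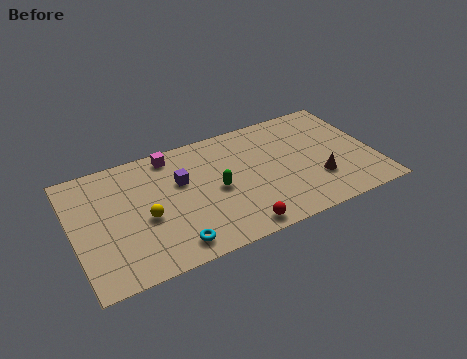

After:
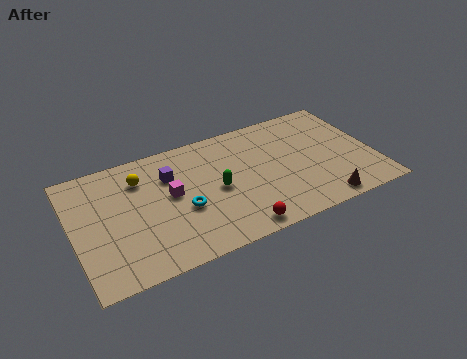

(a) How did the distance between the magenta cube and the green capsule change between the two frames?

-1.5

Before: roughly 3.9 units apart; after: 2.4. That's 1.5 units closer together.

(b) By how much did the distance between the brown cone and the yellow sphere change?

+1.4

The distance was about 8.9 in the first image and 10.3 in the second, so they moved 1.4 units further apart.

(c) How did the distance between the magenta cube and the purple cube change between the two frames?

-0.7

Before: roughly 2.0 units apart; after: 1.3. That's 0.7 units closer together.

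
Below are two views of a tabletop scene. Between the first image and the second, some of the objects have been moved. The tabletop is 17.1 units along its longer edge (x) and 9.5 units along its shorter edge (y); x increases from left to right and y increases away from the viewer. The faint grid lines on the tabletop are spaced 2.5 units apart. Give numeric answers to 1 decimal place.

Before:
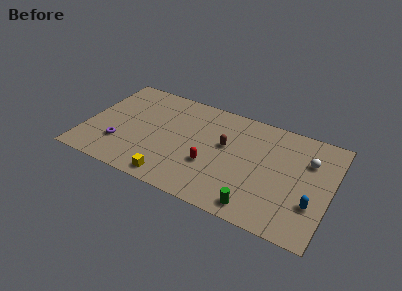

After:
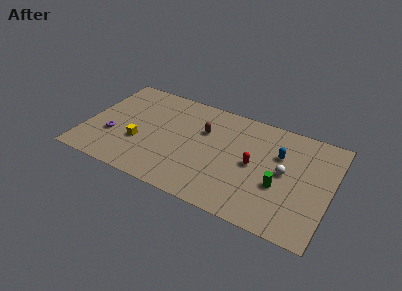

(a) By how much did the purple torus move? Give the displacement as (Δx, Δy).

(-0.6, 0.6)

The purple torus was at about (2.6, 2.7) and moved to about (2.0, 3.3).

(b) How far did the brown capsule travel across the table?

1.7

From (9.7, 5.6) to (8.1, 6.3), the brown capsule covered √(1.6² + 0.7²) ≈ 1.7 units.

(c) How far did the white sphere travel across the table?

2.3

From (15.4, 6.6) to (13.9, 4.9), the white sphere covered √(1.5² + 1.7²) ≈ 2.3 units.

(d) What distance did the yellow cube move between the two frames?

3.5

The yellow cube moved from about (6.5, 1.1) to (3.9, 3.4), a distance of √(2.6² + 2.3²) ≈ 3.5.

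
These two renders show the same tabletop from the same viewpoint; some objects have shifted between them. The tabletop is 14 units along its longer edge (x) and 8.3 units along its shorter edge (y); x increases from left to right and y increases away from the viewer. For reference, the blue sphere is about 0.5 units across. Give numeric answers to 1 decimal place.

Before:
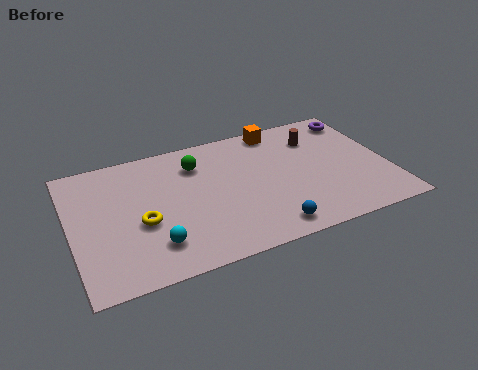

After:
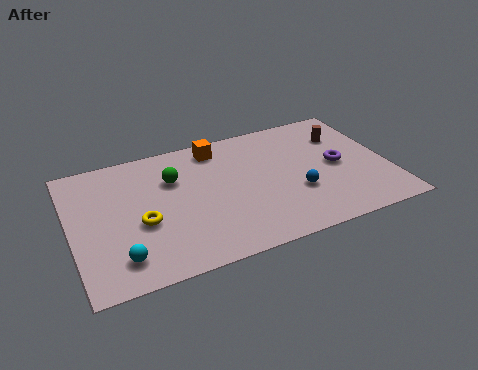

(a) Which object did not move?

the yellow torus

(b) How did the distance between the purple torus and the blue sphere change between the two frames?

-5.3

They were about 7.6 units apart before and 2.3 after — 5.3 units closer together.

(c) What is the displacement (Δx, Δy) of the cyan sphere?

(-1.5, -0.3)

The cyan sphere started near (3.4, 1.9) and ended near (1.9, 1.6).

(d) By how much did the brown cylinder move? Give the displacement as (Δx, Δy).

(1.2, -0.2)

The brown cylinder started near (11.1, 6.2) and ended near (12.3, 6.0).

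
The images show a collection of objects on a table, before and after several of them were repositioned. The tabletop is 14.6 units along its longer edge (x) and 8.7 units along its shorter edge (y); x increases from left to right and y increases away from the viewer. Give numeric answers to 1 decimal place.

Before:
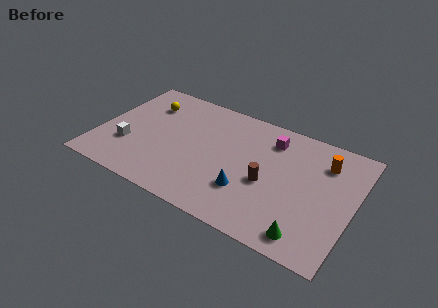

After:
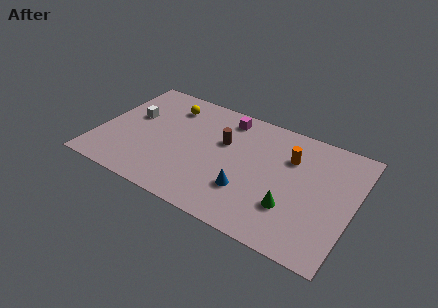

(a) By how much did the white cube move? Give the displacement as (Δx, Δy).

(-0.1, 2.4)

From the two frames, the white cube sits at roughly (1.8, 2.8) before and (1.7, 5.2) after.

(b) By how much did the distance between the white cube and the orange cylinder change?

-2.4

Before: roughly 11.5 units apart; after: 9.1. That's 2.4 units closer together.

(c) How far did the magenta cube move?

2.7

From (9.6, 6.9) to (6.9, 7.4), the magenta cube covered √(2.7² + 0.5²) ≈ 2.7 units.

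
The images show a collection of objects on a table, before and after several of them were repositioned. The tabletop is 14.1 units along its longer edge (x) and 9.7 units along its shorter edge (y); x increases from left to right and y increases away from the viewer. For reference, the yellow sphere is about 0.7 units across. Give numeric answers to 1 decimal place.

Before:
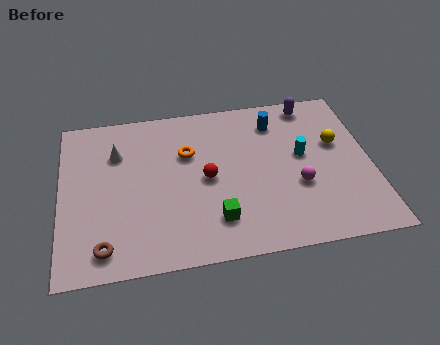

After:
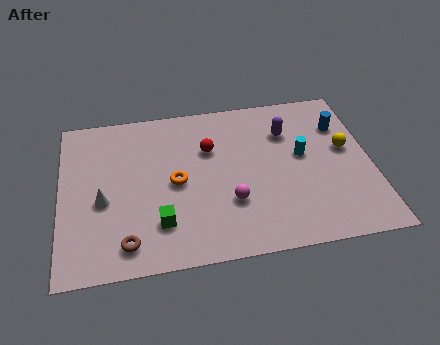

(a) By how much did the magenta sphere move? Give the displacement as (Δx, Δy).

(-3.1, -0.5)

The magenta sphere started near (10.7, 3.6) and ended near (7.6, 3.1).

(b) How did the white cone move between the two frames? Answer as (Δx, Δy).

(-0.7, -2.8)

From the two frames, the white cone sits at roughly (2.6, 6.9) before and (1.9, 4.1) after.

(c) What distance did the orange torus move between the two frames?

1.8

From (5.8, 6.4) to (5.2, 4.7), the orange torus covered √(0.6² + 1.7²) ≈ 1.8 units.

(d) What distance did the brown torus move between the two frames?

1.0

The brown torus moved from about (1.9, 1.4) to (2.9, 1.5), a distance of √(1.0² + 0.1²) ≈ 1.0.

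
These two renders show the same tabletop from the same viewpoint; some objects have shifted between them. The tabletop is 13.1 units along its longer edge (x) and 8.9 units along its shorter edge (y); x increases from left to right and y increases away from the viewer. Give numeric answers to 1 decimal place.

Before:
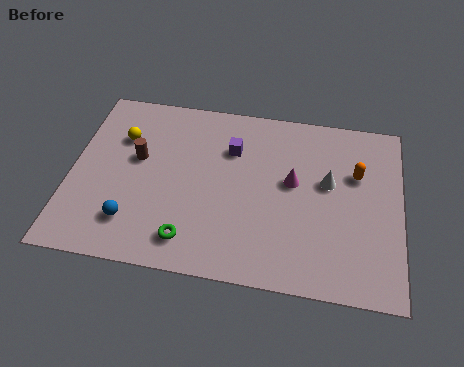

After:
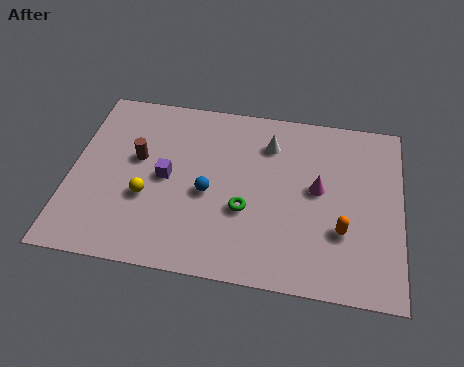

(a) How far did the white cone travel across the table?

2.9

From (10.2, 5.2) to (7.8, 6.8), the white cone covered √(2.4² + 1.6²) ≈ 2.9 units.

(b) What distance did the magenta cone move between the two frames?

1.0

The magenta cone was near (8.8, 5.0) before and (9.8, 4.8) after, so it travelled √(1.0² + 0.2²) ≈ 1.0 units.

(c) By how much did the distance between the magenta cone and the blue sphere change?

-2.5

The distance was about 6.9 in the first image and 4.4 in the second, so they moved 2.5 units closer together.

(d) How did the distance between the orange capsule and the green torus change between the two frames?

-3.9

The distance was about 7.7 in the first image and 3.8 in the second, so they moved 3.9 units closer together.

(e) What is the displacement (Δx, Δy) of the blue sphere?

(2.9, 1.9)

The blue sphere was at about (2.6, 2.0) and moved to about (5.5, 3.9).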